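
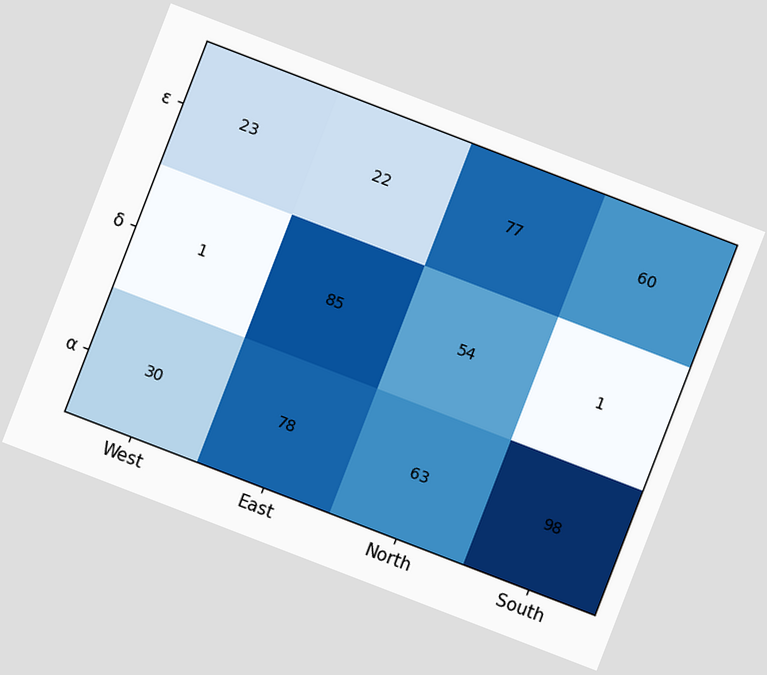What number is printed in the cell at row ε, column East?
The chart is tilted about 21° clockwise. The (ε, East) cell reads 22.

22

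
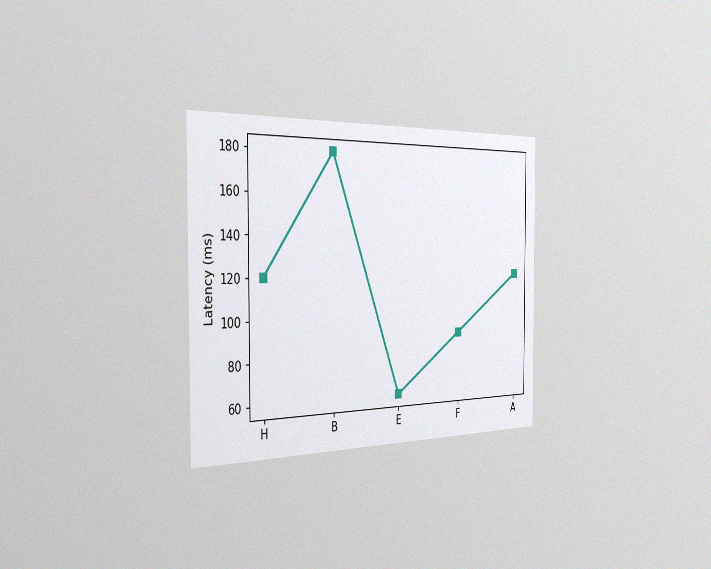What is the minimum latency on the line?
60ms

The chart is viewed slightly from the left, with some photo noise. The lowest point is at E, and reading across to the y-axis gives 60ms.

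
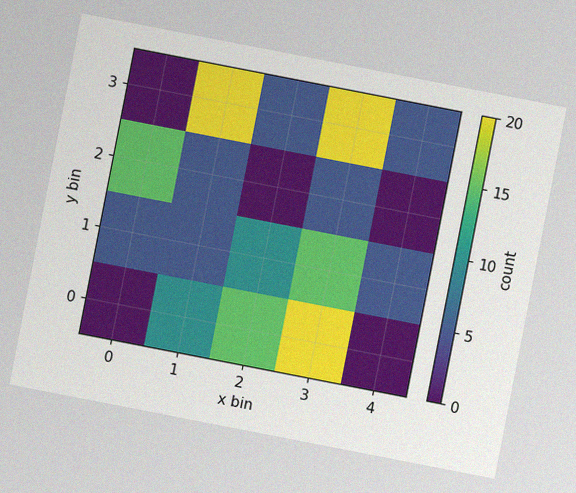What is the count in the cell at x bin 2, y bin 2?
The chart is tilted about 11° clockwise, with some photo noise. Matching the cell (2, 2) against the colorbar gives 0.

0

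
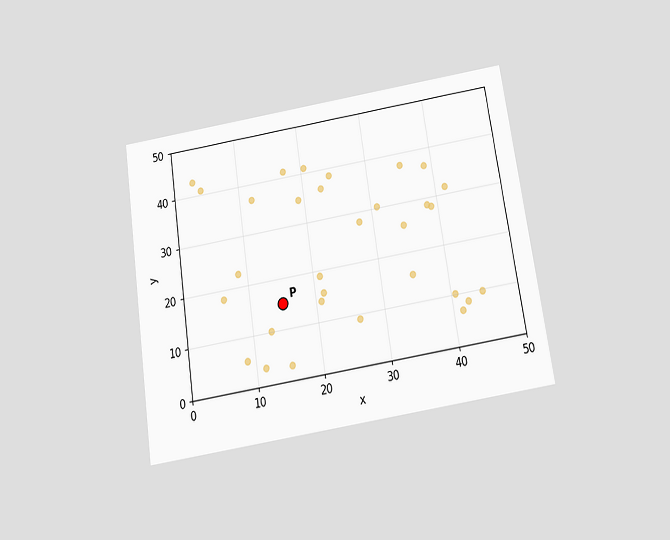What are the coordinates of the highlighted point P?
(15, 15)

The chart is tilted about 9° counter-clockwise and viewed slightly from below. Following the gridlines from P to each axis, P sits at (15, 15).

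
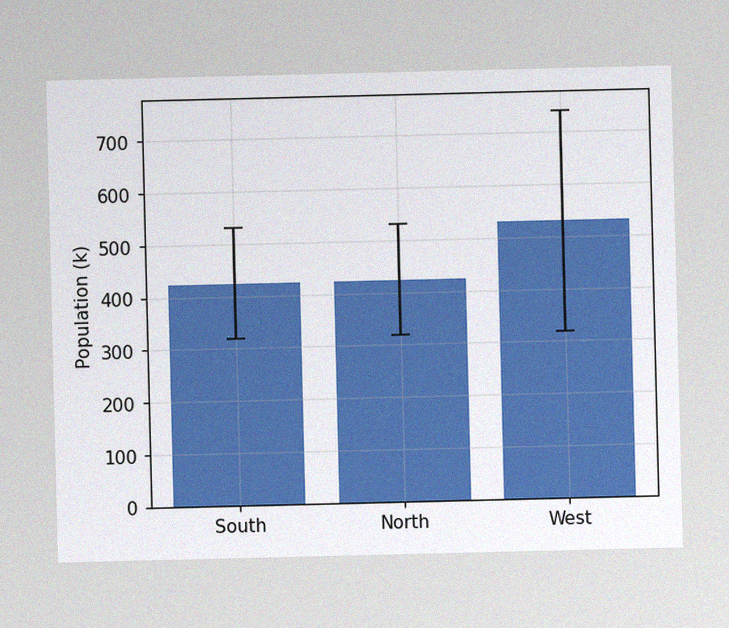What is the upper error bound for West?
742k

The image has some photo noise and uneven lighting. The West bar's upper whisker reaches 742k.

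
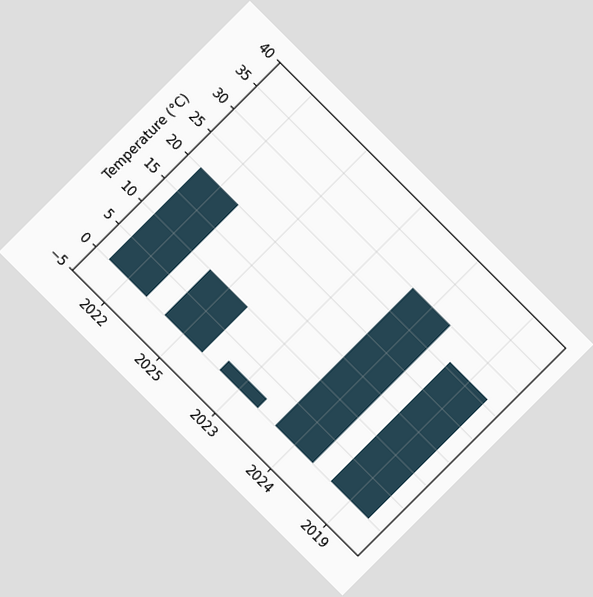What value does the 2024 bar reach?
The chart is tilted about 45° clockwise. Reading along the chart's y-axis, the 2024 bar reaches 30°C.

30°C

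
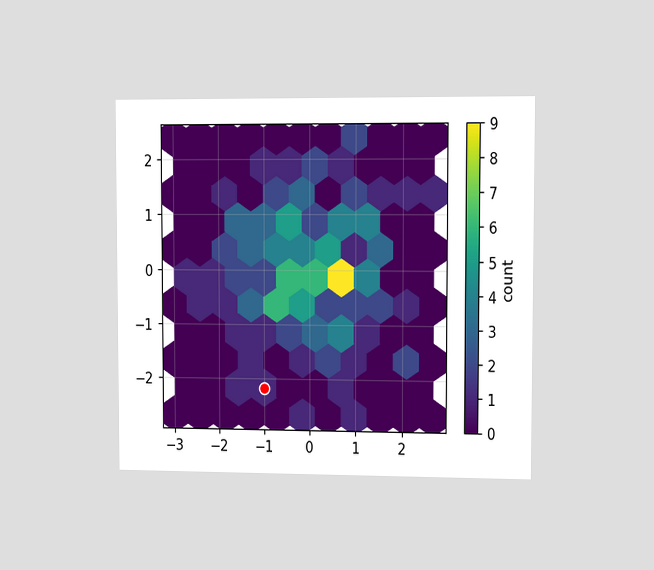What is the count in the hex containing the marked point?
The chart is viewed slightly from the right. The marked hex reads 1 on the colorbar.

1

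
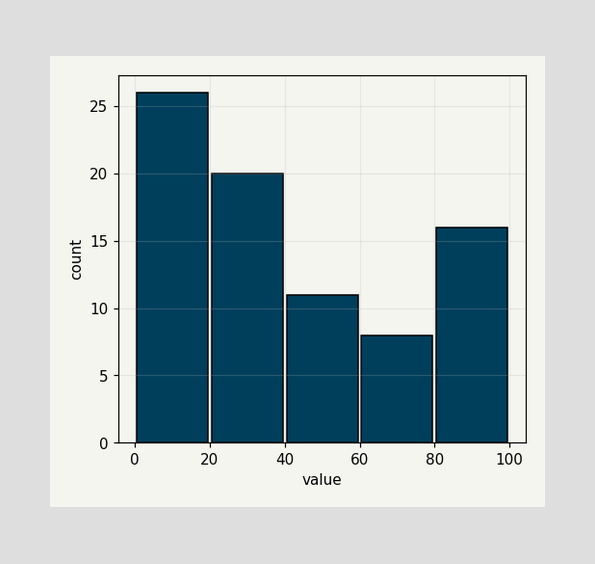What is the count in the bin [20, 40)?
20

The [20, 40) bin has height 20.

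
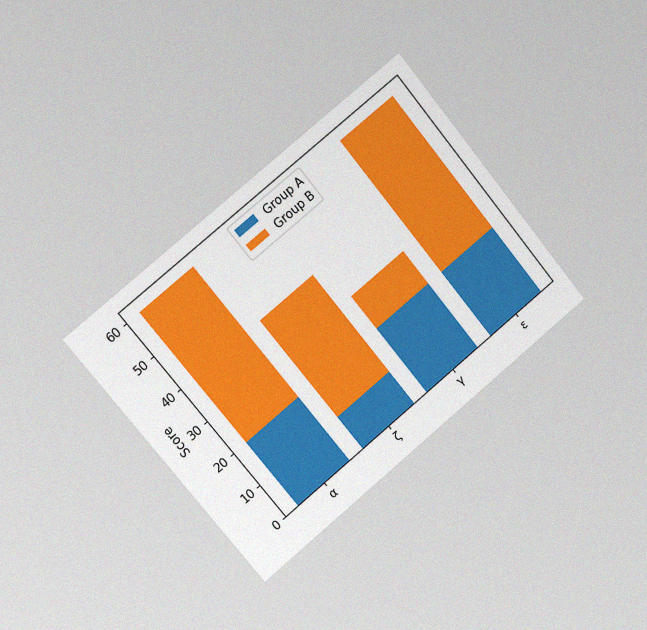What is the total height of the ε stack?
The chart is tilted about 39° counter-clockwise and viewed slightly from the left, with some photo noise. The ε stack's top reaches 60 on the y-axis.

60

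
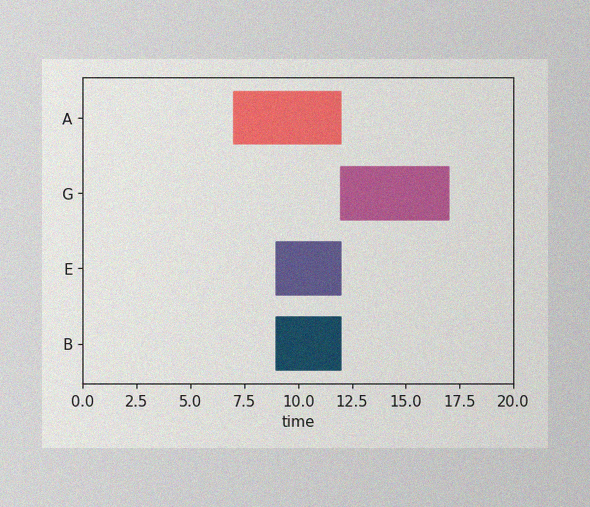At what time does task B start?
9

The image has some photo noise and uneven lighting. The B bar begins at t=9.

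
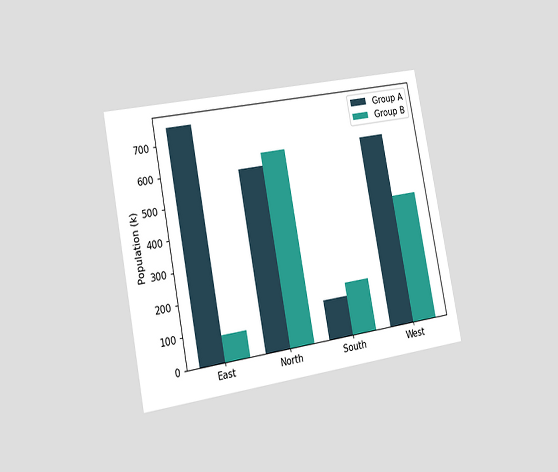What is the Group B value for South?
The chart is tilted about 11° counter-clockwise and viewed slightly from the left. The Group B bar at South reaches 168k on the y-axis.

168k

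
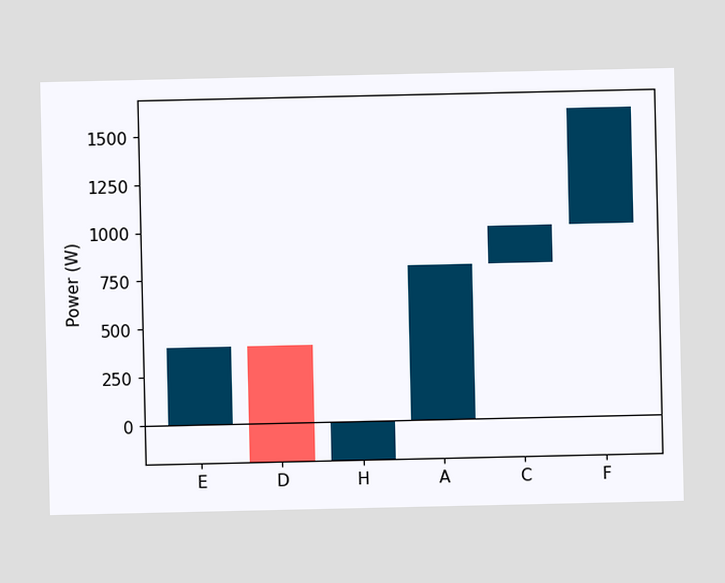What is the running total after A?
After A the running total reaches 800W.

800W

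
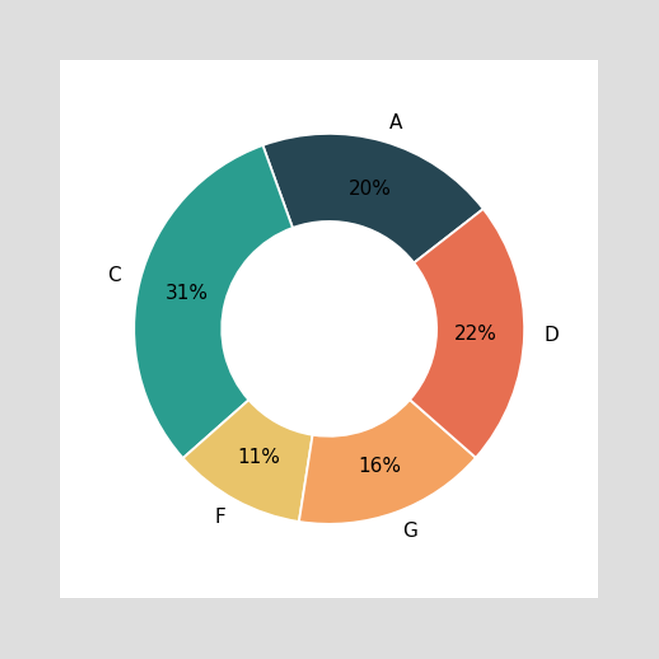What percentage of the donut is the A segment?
20%

The A segment takes up 20% of the ring.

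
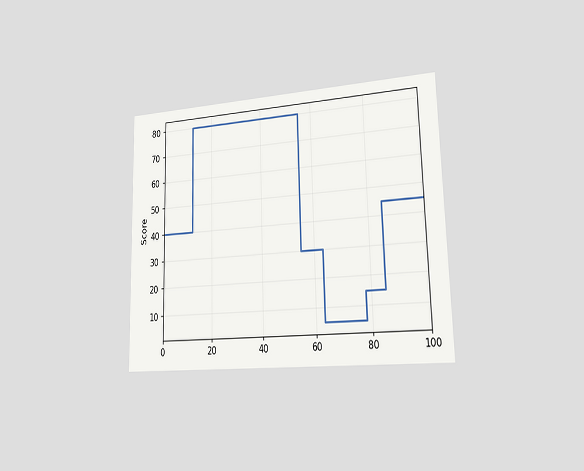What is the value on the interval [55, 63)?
30

The chart is viewed slightly from the right. On [55, 63) the step sits at 30.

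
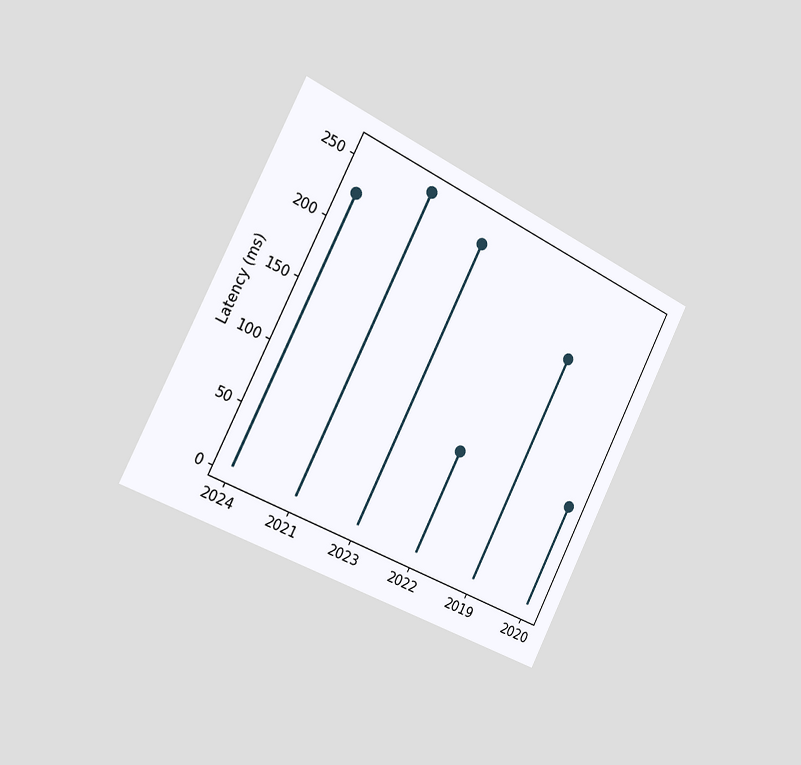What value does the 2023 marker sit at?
240ms

The chart is tilted about 27° clockwise and viewed slightly from the left. The 2023 marker sits at 240ms.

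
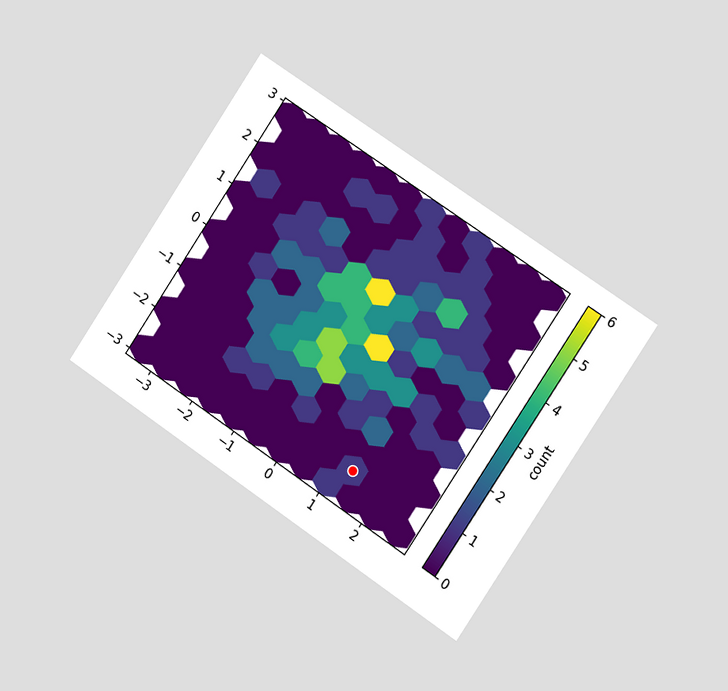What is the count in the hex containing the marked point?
1

The chart is tilted about 34° clockwise and viewed slightly from the right. The marked hex reads 1 on the colorbar.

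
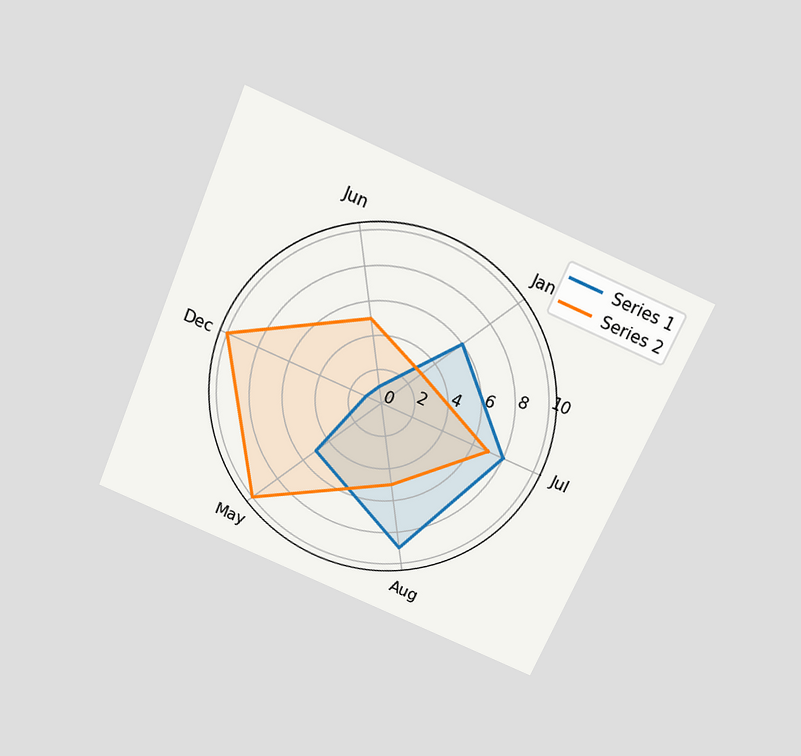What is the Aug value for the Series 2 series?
5

The chart is tilted about 23° clockwise and viewed slightly from above. On the Aug axis, Series 2 reaches 5.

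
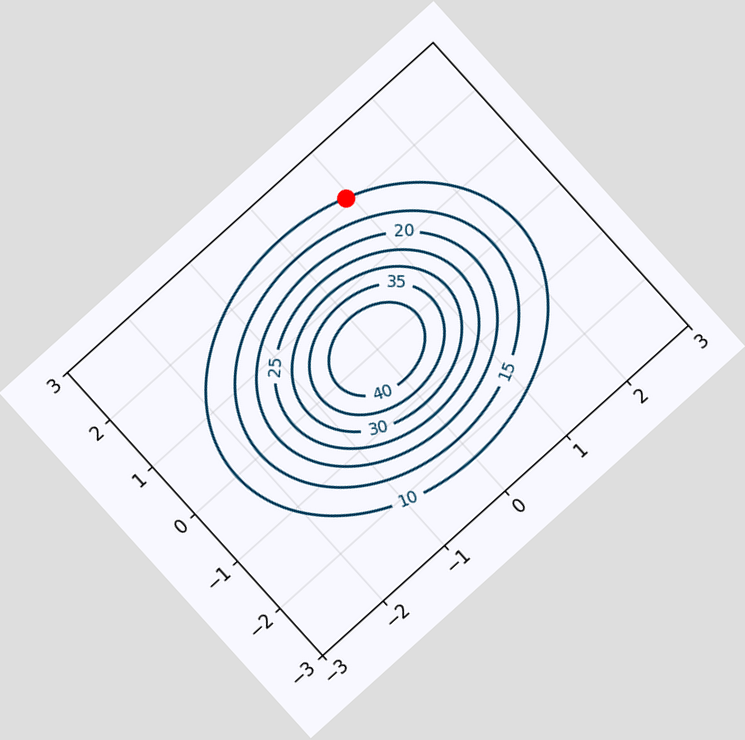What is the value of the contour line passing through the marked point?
10

The chart is tilted about 42° counter-clockwise. The marked point sits on the contour labelled 10.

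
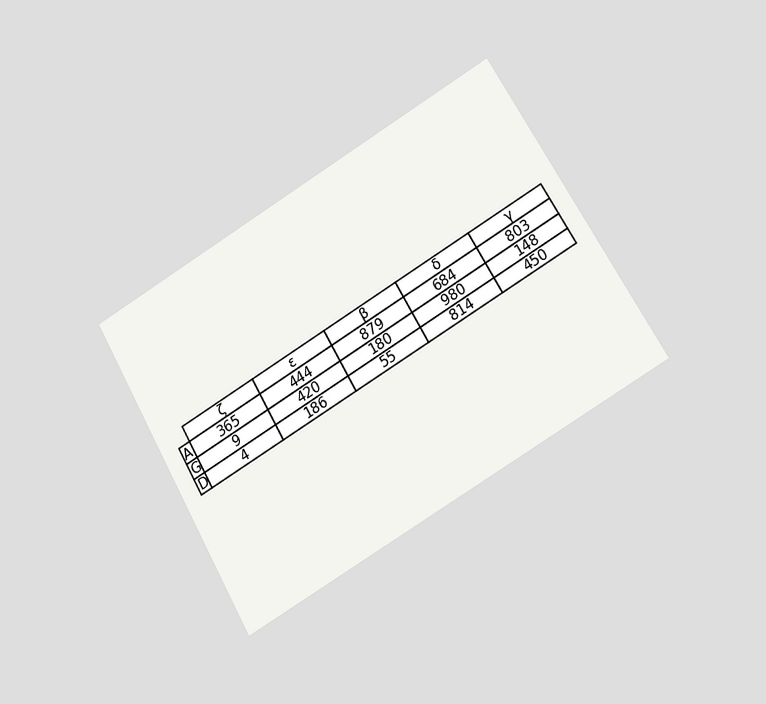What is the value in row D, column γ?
The chart is tilted about 30° counter-clockwise and viewed at a slight angle. The (D, γ) cell reads 450.

450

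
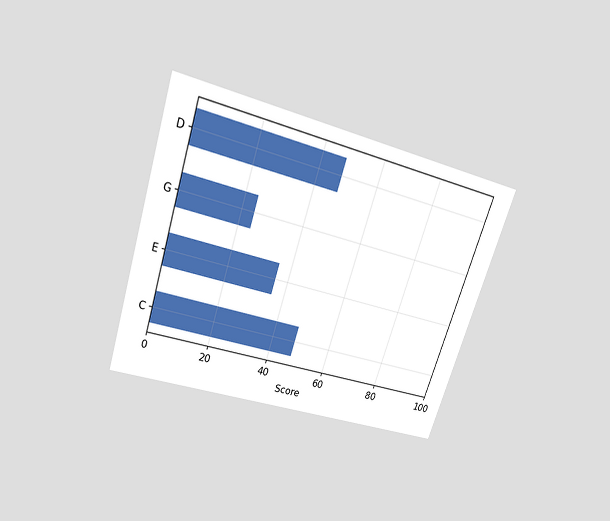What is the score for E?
36

The chart is tilted about 18° clockwise and viewed slightly from above. Reading along the chart's x-axis, the E bar reaches 36.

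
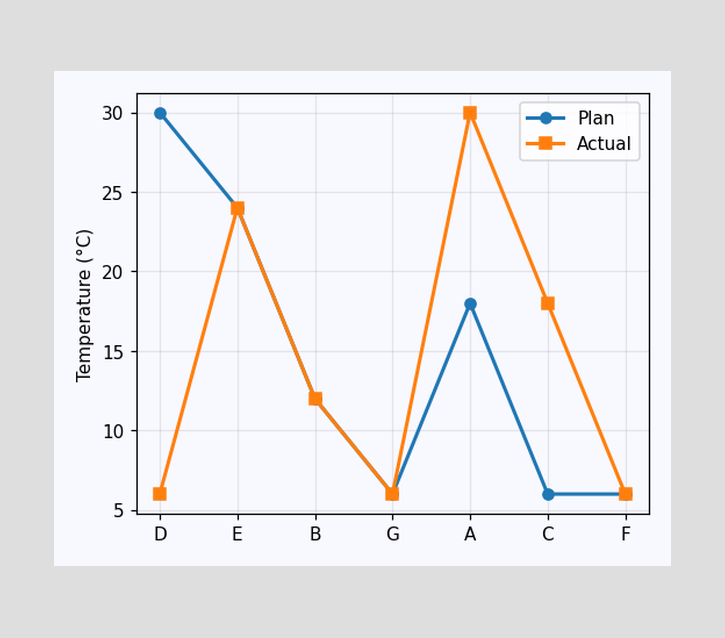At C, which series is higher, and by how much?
Actual, by 12°C

At C, Actual sits above the other line by 12°C.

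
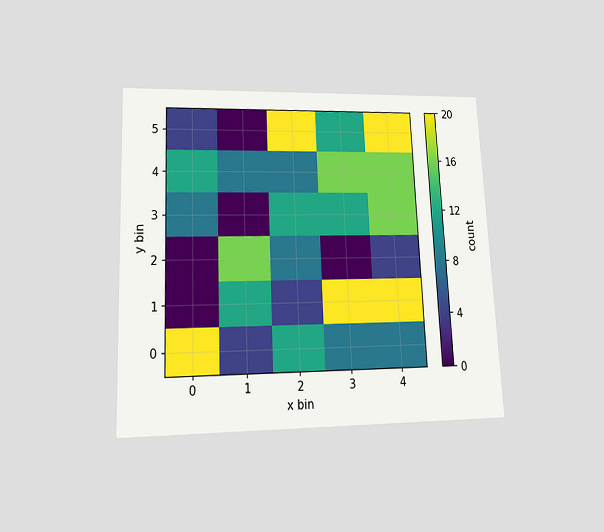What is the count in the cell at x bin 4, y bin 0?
8

The chart is tilted about 2° counter-clockwise and viewed at a slight angle. Matching the cell (4, 0) against the colorbar gives 8.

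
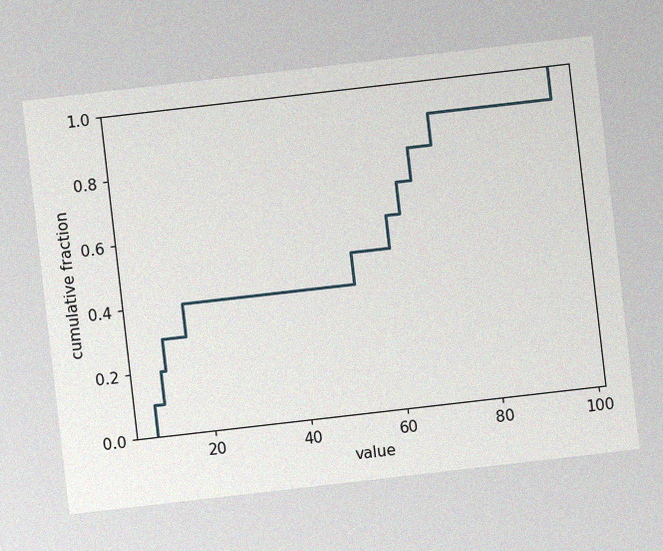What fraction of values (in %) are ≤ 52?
50%

The chart is tilted about 7° counter-clockwise, with some photo noise. At x=52 the ECDF step is at 50%.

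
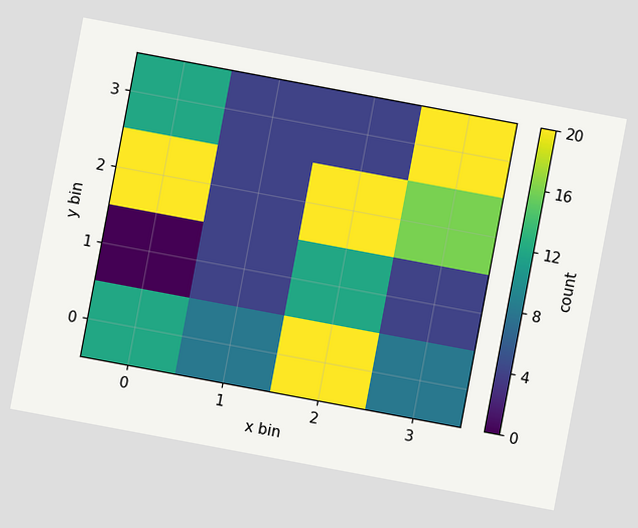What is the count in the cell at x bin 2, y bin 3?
4

The chart is tilted about 11° clockwise. Matching the cell (2, 3) against the colorbar gives 4.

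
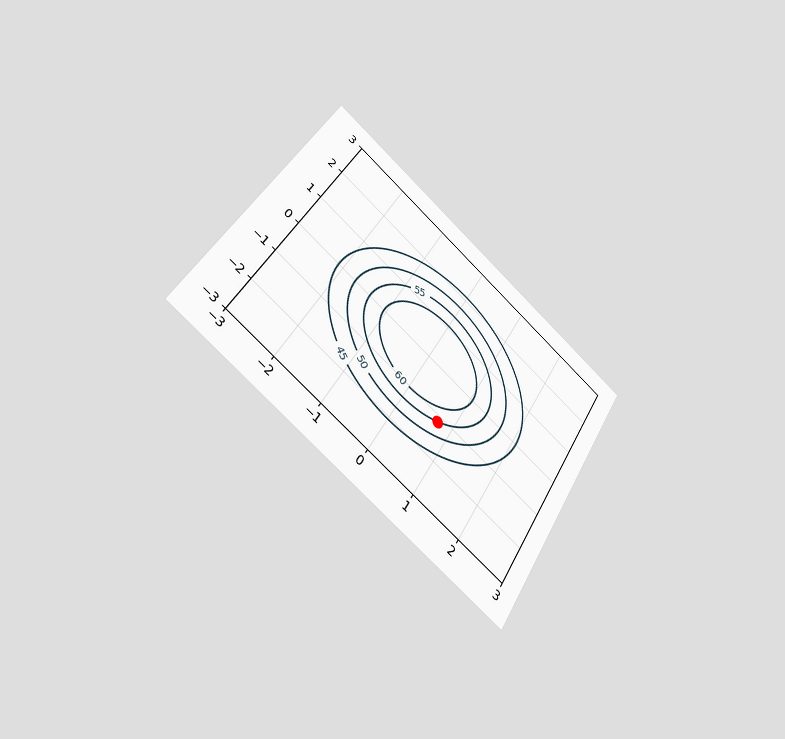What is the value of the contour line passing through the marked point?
The chart is tilted about 32° clockwise and viewed at a slight angle. The marked point sits on the contour labelled 55.

55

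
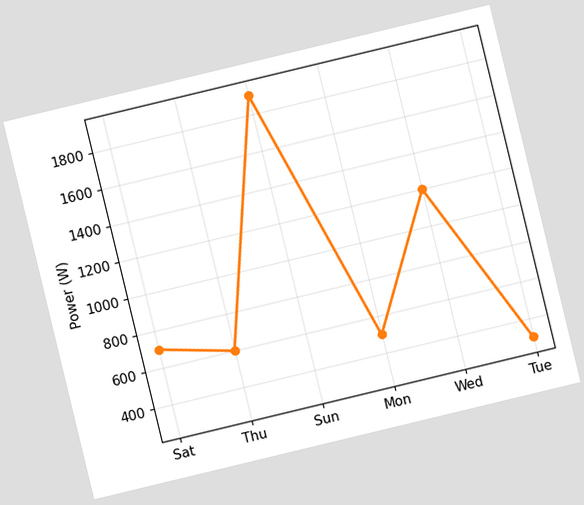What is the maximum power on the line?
1900W

The chart is tilted about 14° counter-clockwise. The highest point is at Sun, and reading across to the y-axis gives 1900W.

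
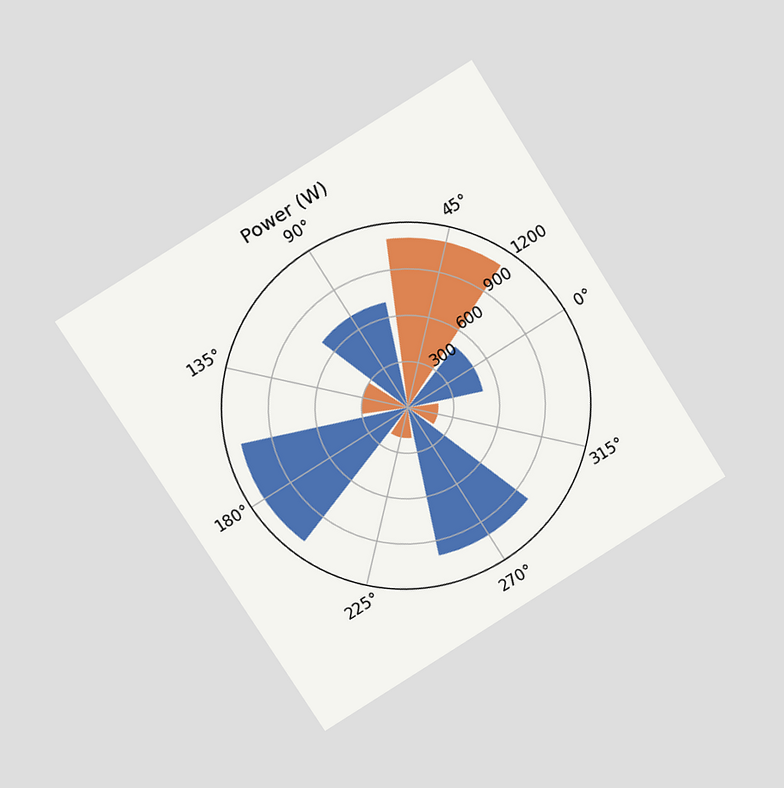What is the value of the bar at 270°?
1000W

The chart is tilted about 32° counter-clockwise and viewed at a slight angle. The bar at 270° reaches 1000W on the radial axis.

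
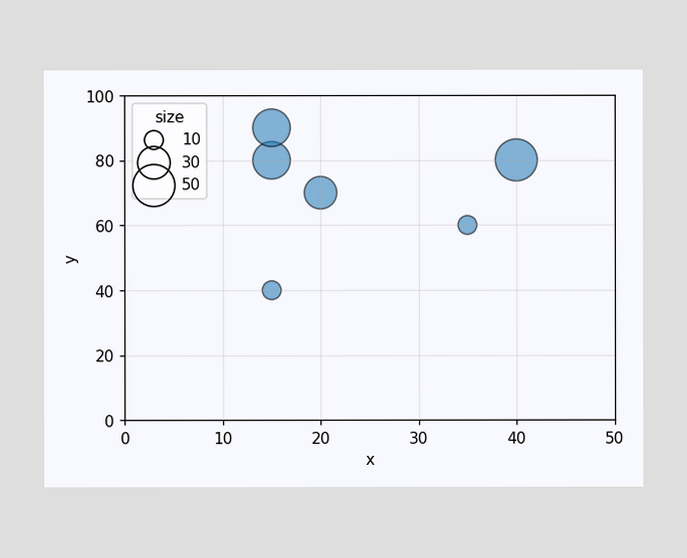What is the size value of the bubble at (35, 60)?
Matching the bubble at (35, 60) against the size legend gives 10.

10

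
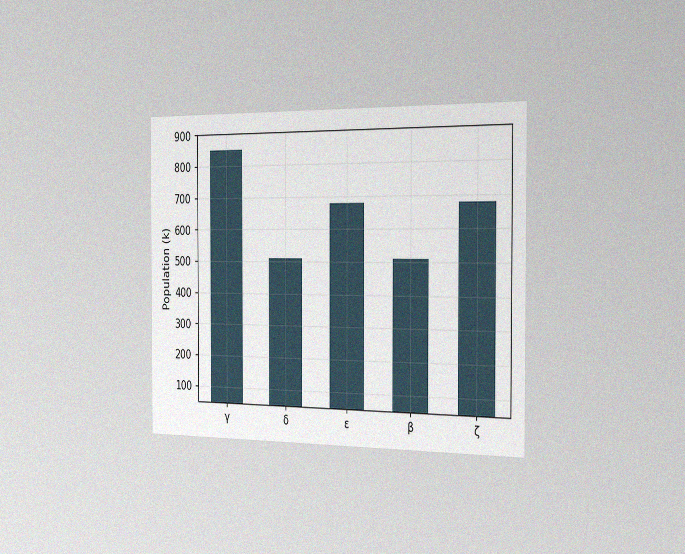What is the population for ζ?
680k

The chart is viewed slightly from the right, with some photo noise. Reading along the chart's y-axis, the ζ bar reaches 680k.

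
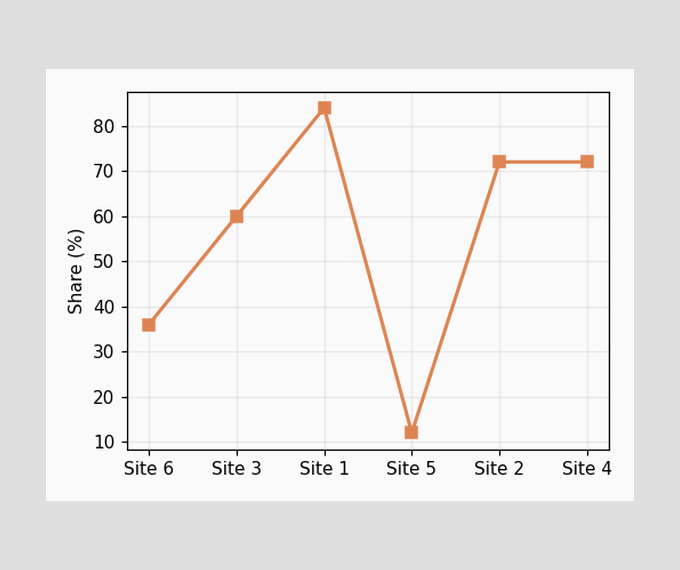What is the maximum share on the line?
The highest point is at Site 1, and reading across to the y-axis gives 84%.

84%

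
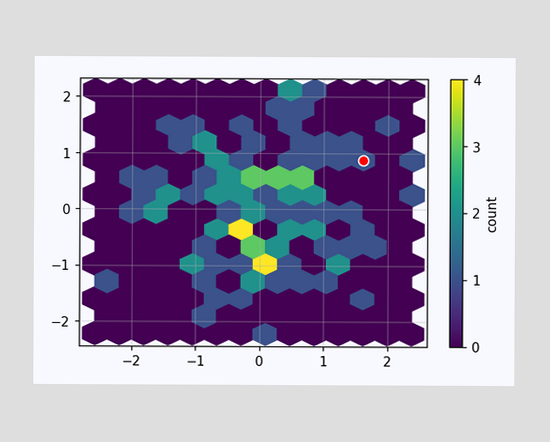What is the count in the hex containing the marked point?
1

The marked hex reads 1 on the colorbar.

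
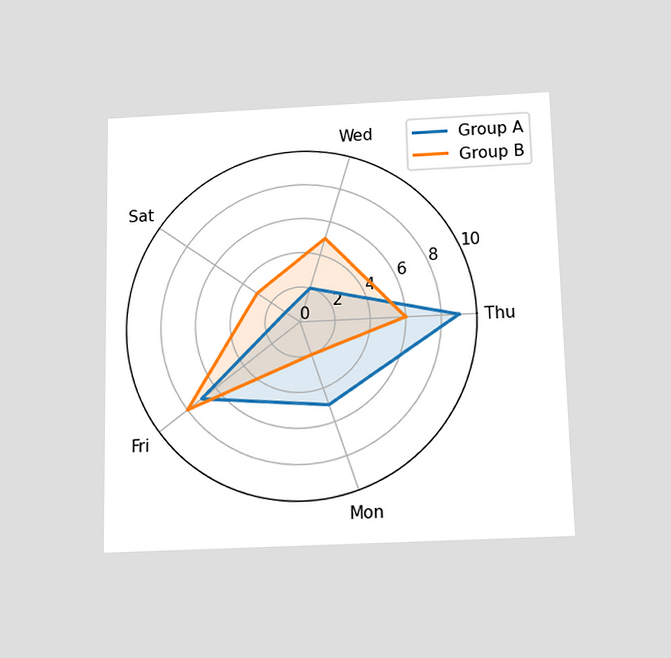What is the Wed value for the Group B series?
5

The chart is viewed slightly from below. On the Wed axis, Group B reaches 5.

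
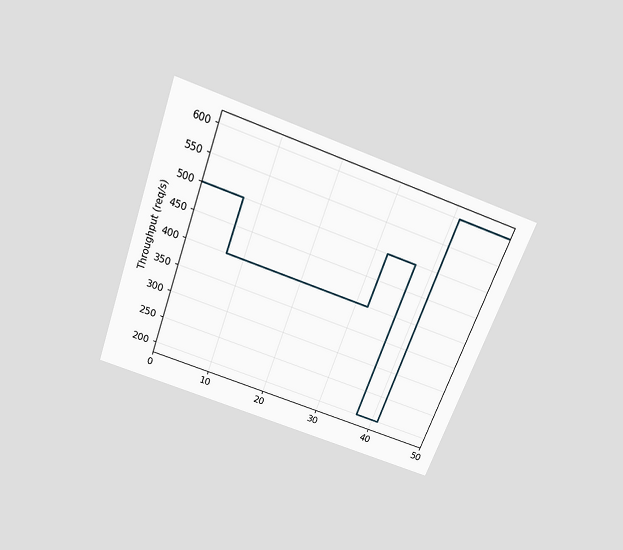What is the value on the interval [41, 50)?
600req/s

The chart is tilted about 20° clockwise and viewed slightly from above. On [41, 50) the step sits at 600req/s.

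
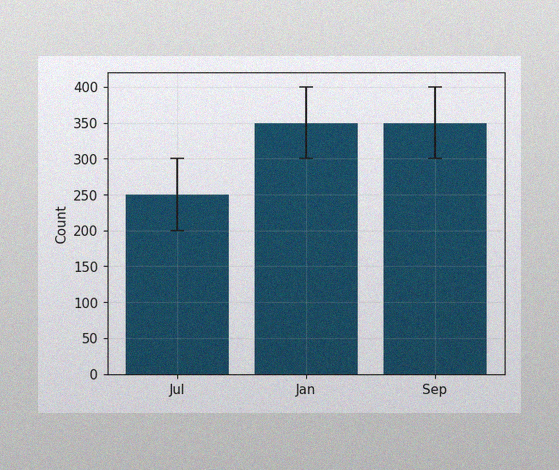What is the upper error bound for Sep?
The image has some photo noise and uneven lighting. The Sep bar's upper whisker reaches 400.

400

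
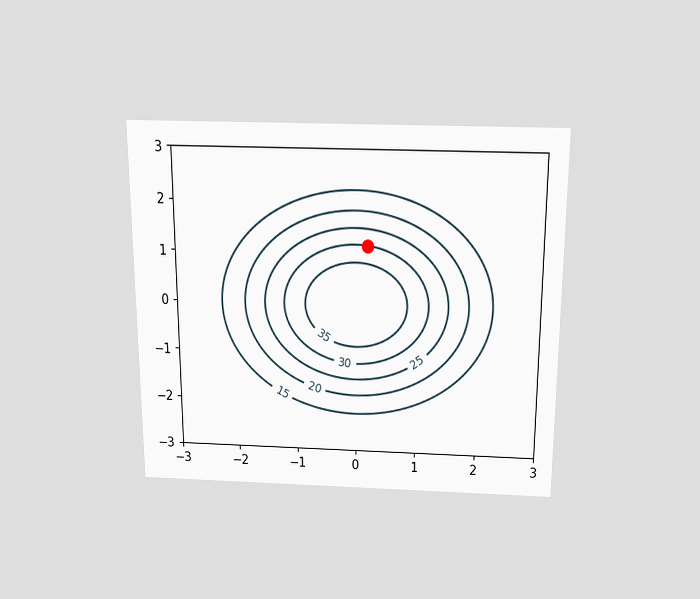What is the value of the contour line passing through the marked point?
The chart is viewed slightly from above. The marked point sits on the contour labelled 30.

30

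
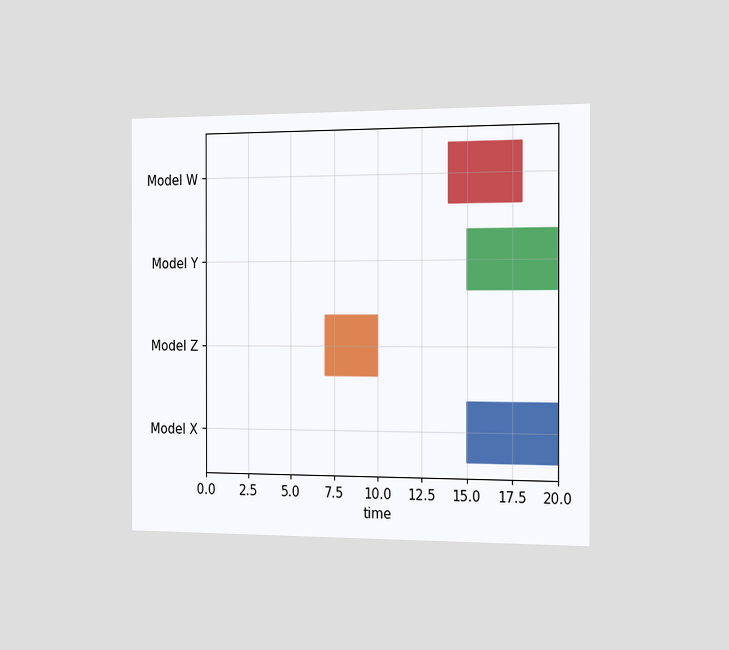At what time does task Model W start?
14

The chart is viewed slightly from the right. The Model W bar begins at t=14.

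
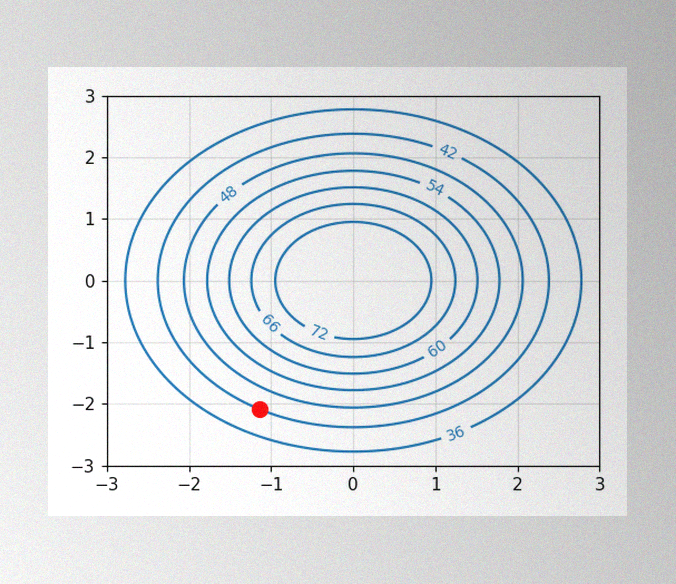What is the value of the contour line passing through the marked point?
The image has some photo noise and uneven lighting. The marked point sits on the contour labelled 42.

42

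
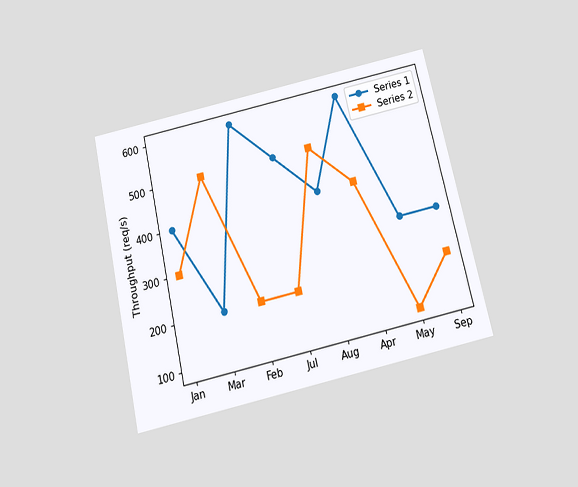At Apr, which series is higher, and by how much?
The chart is tilted about 13° counter-clockwise and viewed slightly from below. At Apr, Series 1 sits above the other line by 200req/s.

Series 1, by 200req/s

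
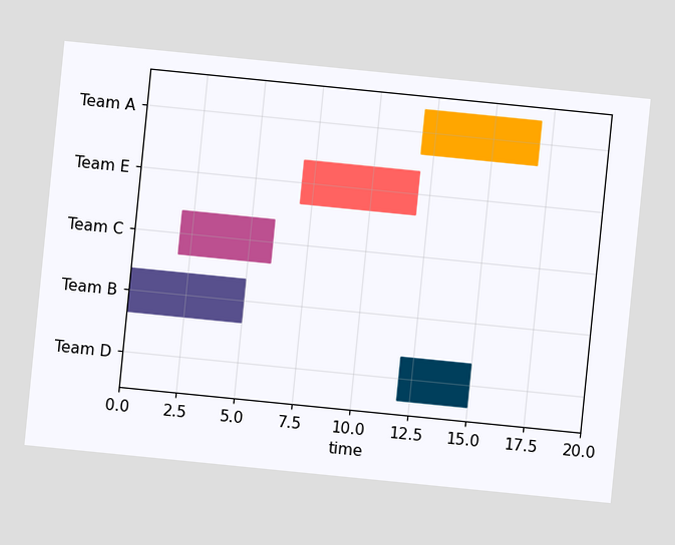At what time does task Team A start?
The chart is tilted about 6° clockwise. The Team A bar begins at t=12.

12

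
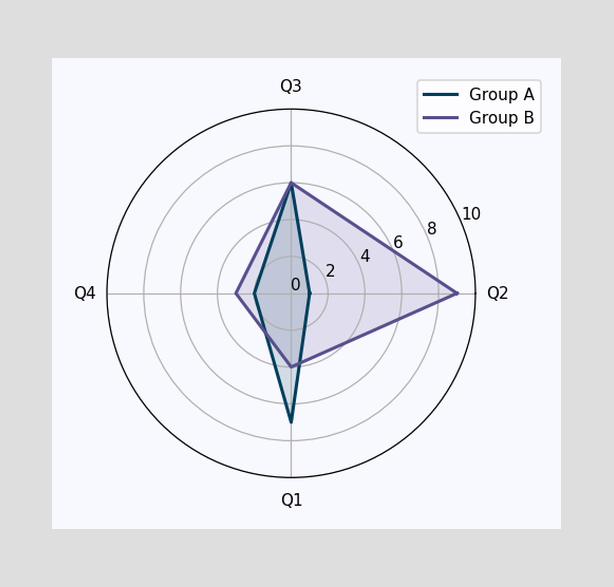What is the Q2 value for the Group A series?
On the Q2 axis, Group A reaches 1.

1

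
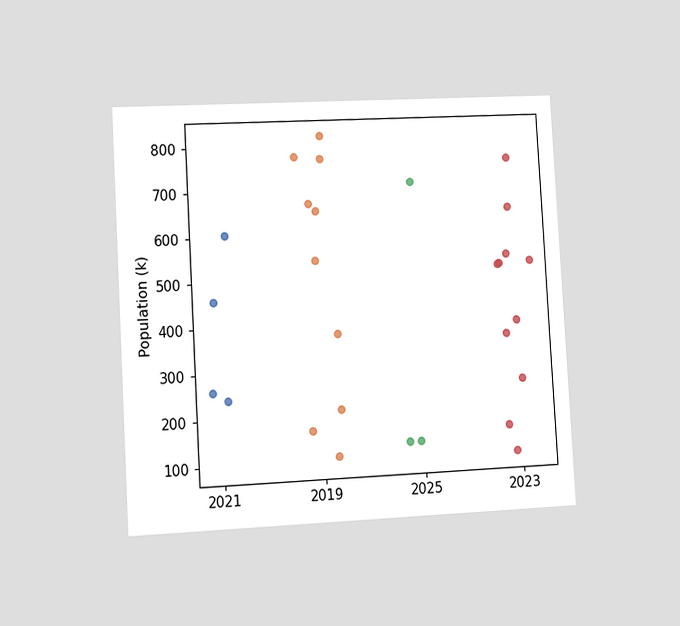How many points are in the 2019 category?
The chart is tilted about 3° counter-clockwise and viewed slightly from the left. Counting the markers in the 2019 column gives 10.

10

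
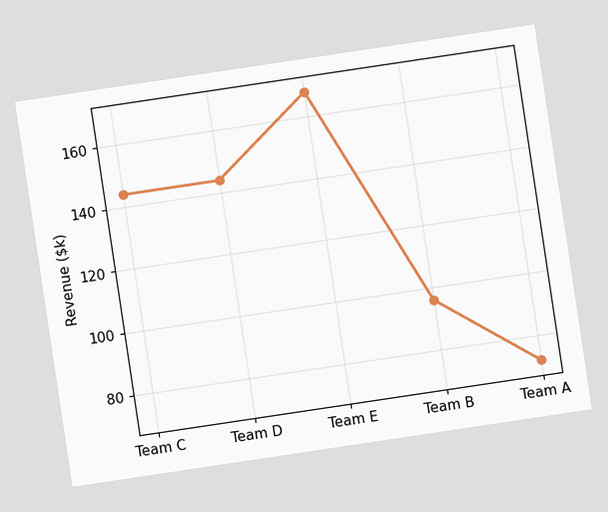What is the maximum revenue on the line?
$168k

The chart is tilted about 9° counter-clockwise. The highest point is at Team E, and reading across to the y-axis gives $168k.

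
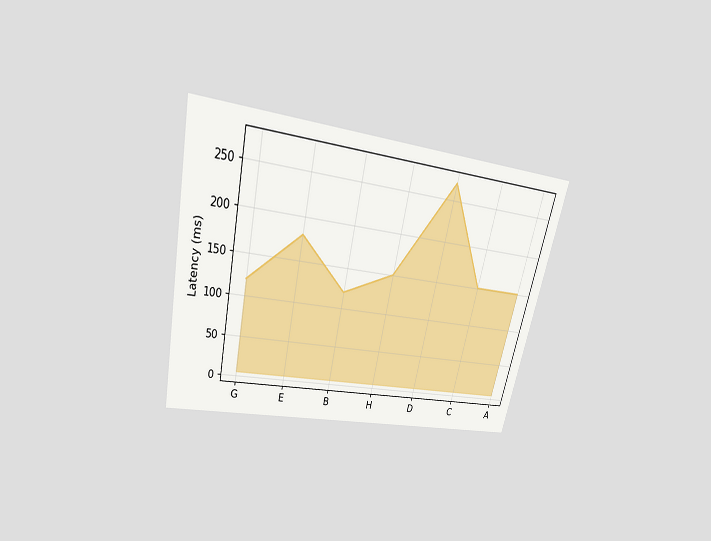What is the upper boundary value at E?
180ms

The chart is tilted about 13° clockwise and viewed slightly from above. At E the upper boundary is at 180ms.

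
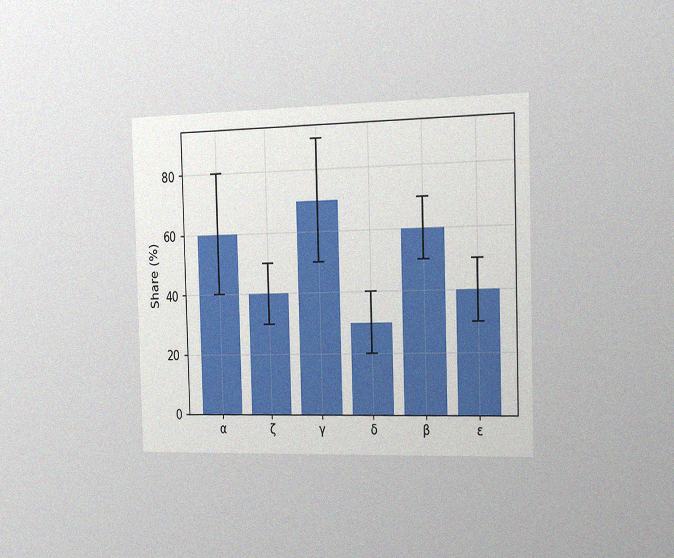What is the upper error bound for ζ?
The chart is viewed slightly from the right, with some photo noise. The ζ bar's upper whisker reaches 50%.

50%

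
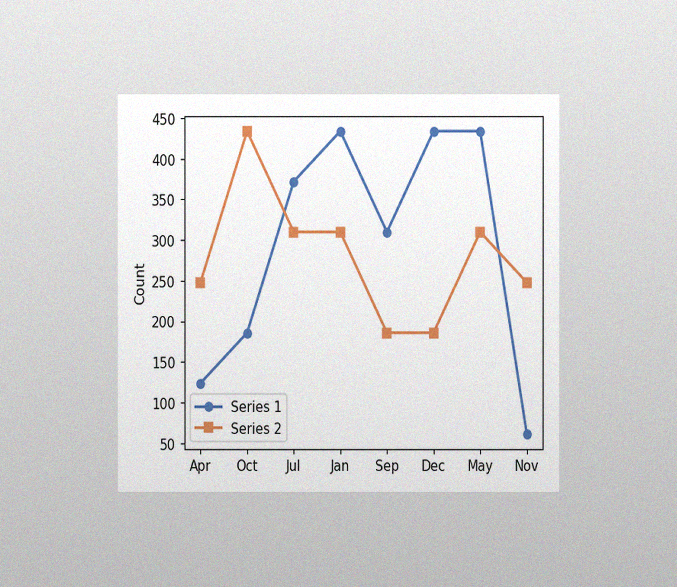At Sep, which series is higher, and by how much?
Series 1, by 124

The chart is viewed at a slight angle, with some photo noise. At Sep, Series 1 sits above the other line by 124.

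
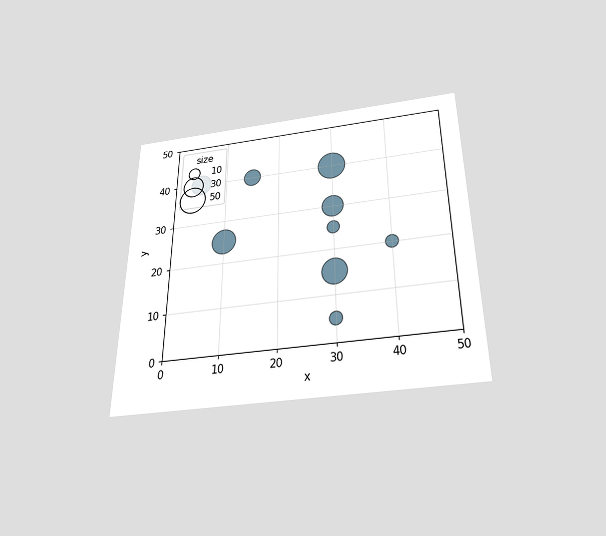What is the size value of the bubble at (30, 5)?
10

The chart is viewed slightly from below. Matching the bubble at (30, 5) against the size legend gives 10.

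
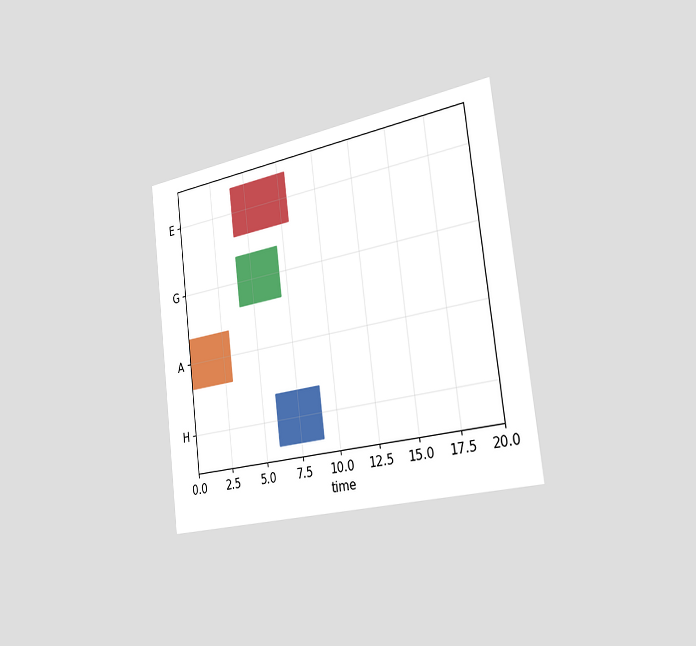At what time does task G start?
4

The chart is tilted about 7° counter-clockwise and viewed slightly from the right. The G bar begins at t=4.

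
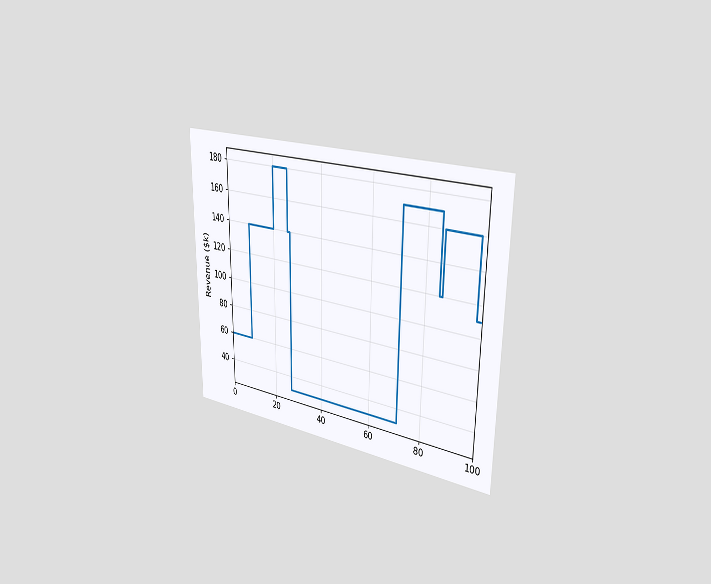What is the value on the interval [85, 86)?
$120k

The chart is viewed slightly from the right. On [85, 86) the step sits at $120k.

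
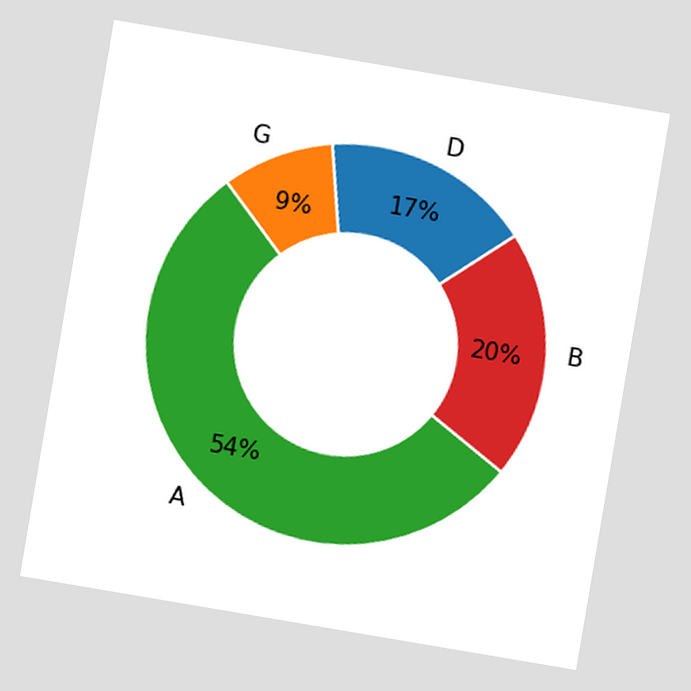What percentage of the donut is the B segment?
The chart is tilted about 10° clockwise. The B segment takes up 20% of the ring.

20%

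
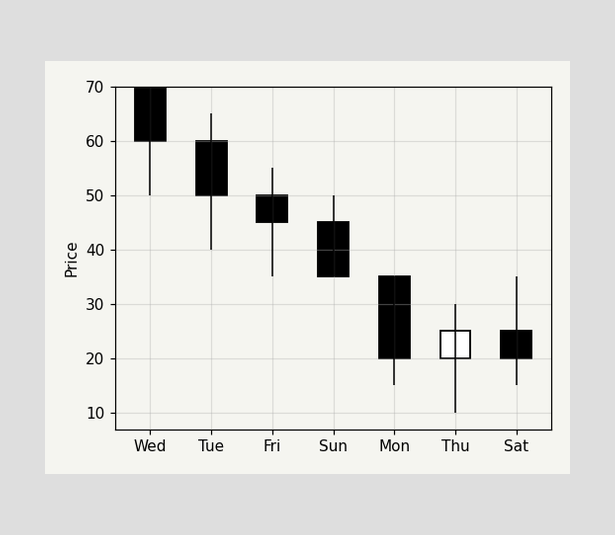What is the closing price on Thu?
The Thu candle closes at 25.

25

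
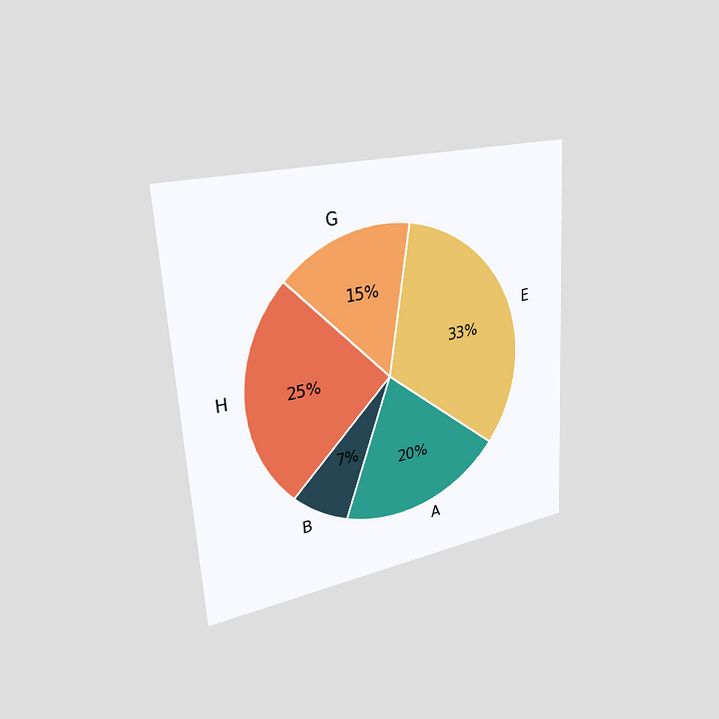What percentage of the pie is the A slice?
20%

The chart is tilted about 3° counter-clockwise and viewed slightly from the left. The A slice takes up 20% of the pie.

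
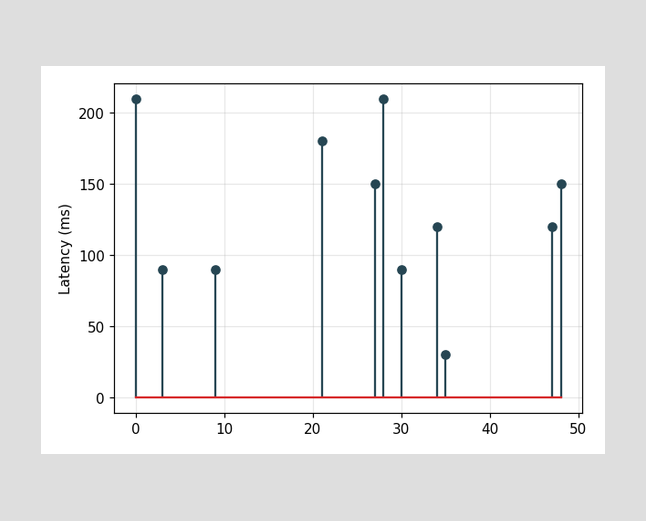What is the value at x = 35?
The stem at x=35 reaches 30ms.

30ms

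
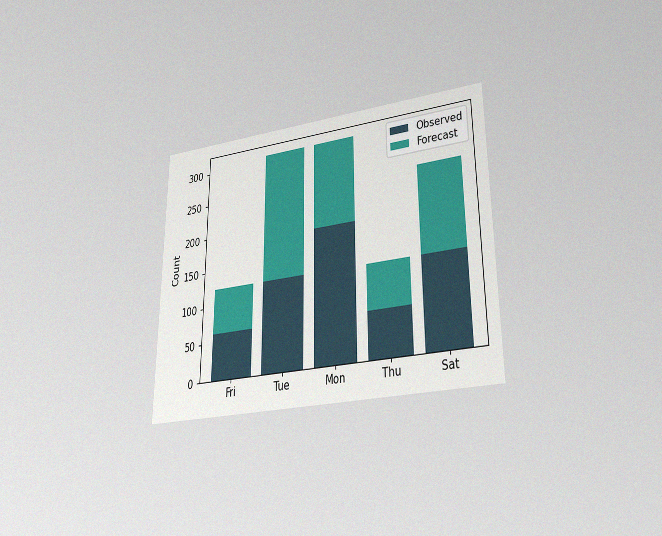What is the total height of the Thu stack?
The chart is viewed at a slight angle, with some photo noise. The Thu stack's top reaches 124 on the y-axis.

124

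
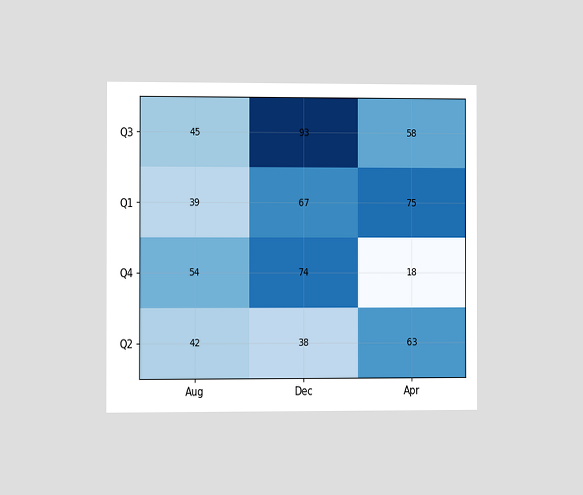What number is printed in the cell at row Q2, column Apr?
The chart is viewed slightly from the left. The (Q2, Apr) cell reads 63.

63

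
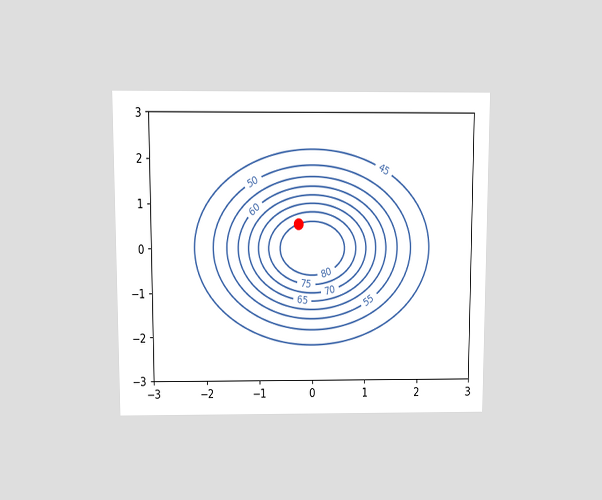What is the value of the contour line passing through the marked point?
80

The chart is viewed at a slight angle. The marked point sits on the contour labelled 80.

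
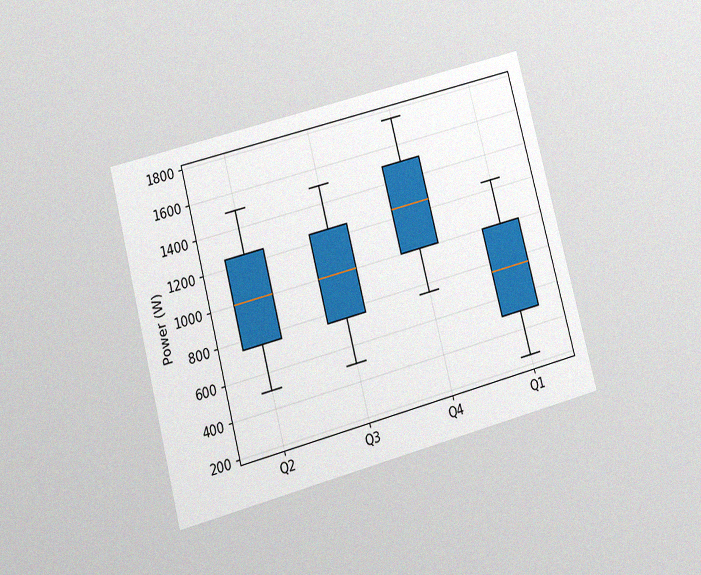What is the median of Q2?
1000W

The chart is tilted about 15° counter-clockwise and viewed at a slight angle, with some photo noise. The median line in the Q2 box sits at 1000W.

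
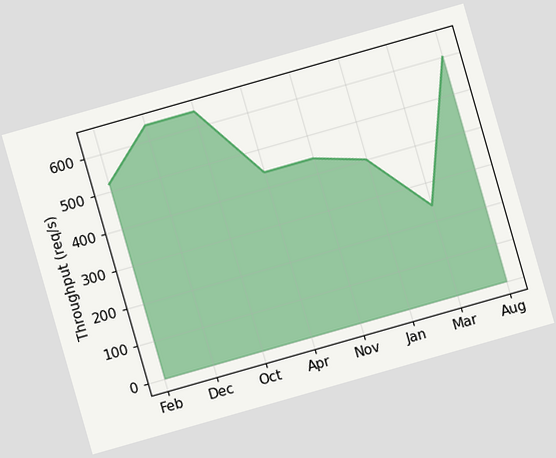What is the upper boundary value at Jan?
The chart is tilted about 16° counter-clockwise. At Jan the upper boundary is at 400req/s.

400req/s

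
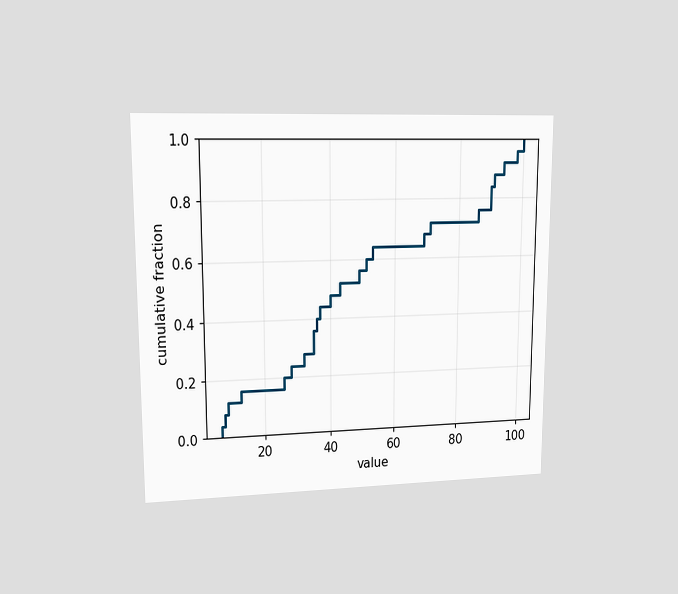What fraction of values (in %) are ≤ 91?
88%

The chart is viewed at a slight angle. At x=91 the ECDF step is at 88%.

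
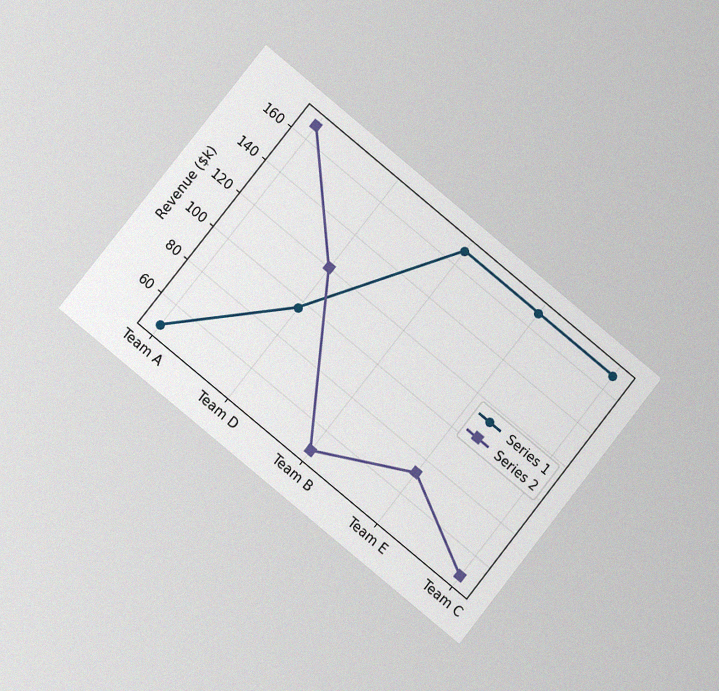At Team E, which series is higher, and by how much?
The chart is tilted about 39° clockwise and viewed at a slight angle, with some photo noise. At Team E, Series 1 sits above the other line by $96k.

Series 1, by $96k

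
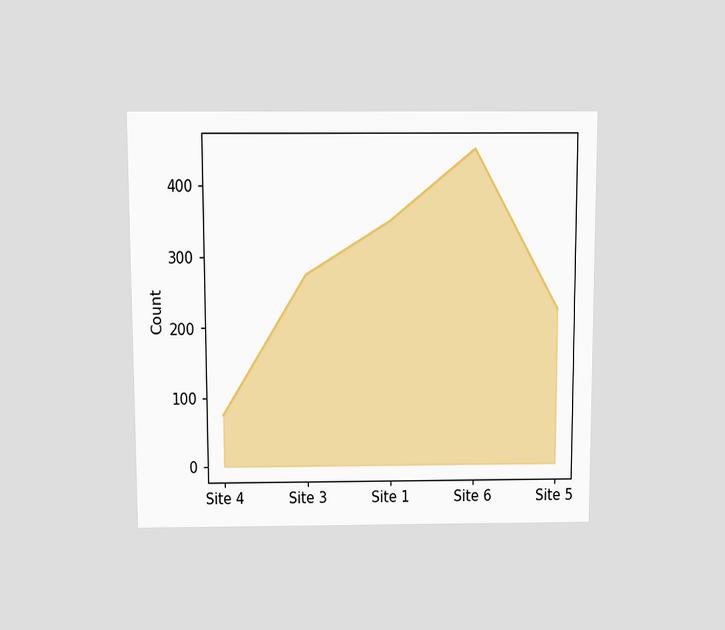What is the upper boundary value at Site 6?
The chart is viewed slightly from above. At Site 6 the upper boundary is at 450.

450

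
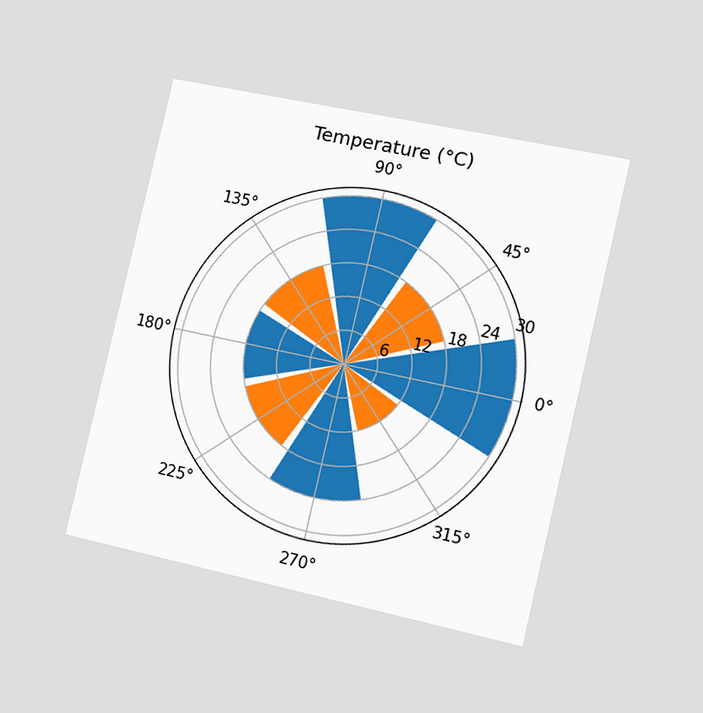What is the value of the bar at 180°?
The chart is tilted about 13° clockwise and viewed slightly from the right. The bar at 180° reaches 18°C on the radial axis.

18°C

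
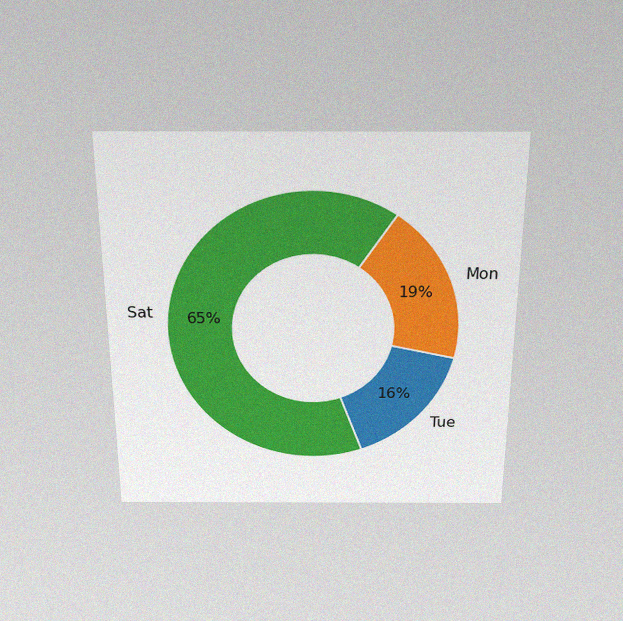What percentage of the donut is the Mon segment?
The chart is viewed slightly from above, with some photo noise. The Mon segment takes up 19% of the ring.

19%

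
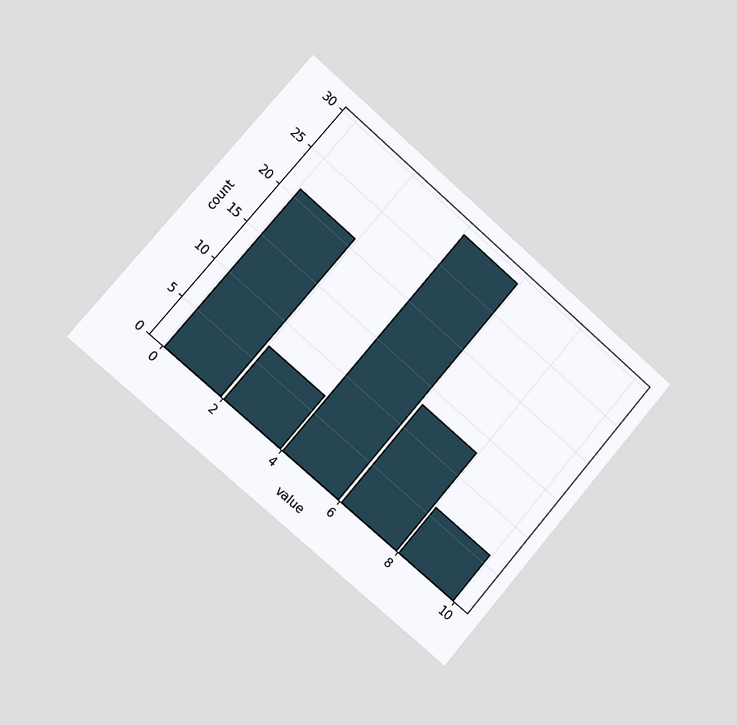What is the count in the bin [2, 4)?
7

The chart is tilted about 41° clockwise and viewed slightly from the left. The [2, 4) bin has height 7.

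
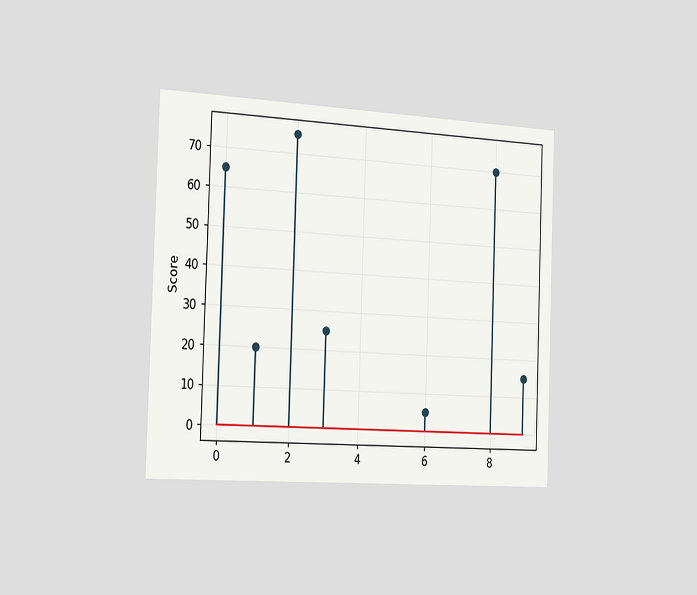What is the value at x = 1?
The chart is viewed slightly from the left. The stem at x=1 reaches 20.

20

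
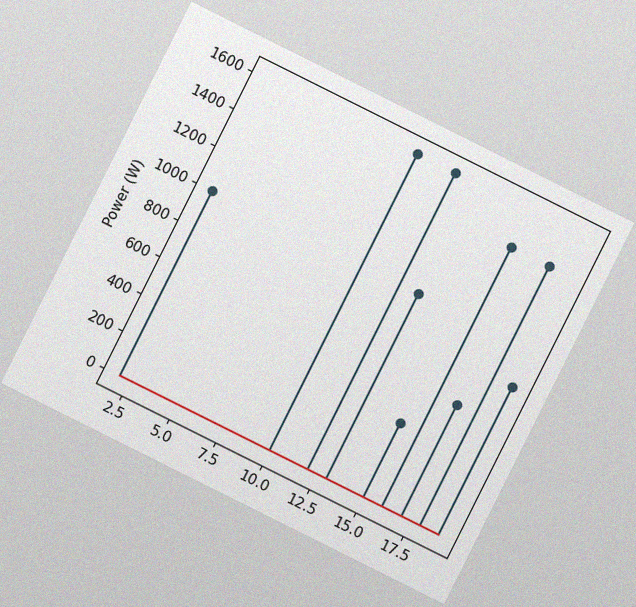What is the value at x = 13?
1000W

The chart is tilted about 27° clockwise, with some photo noise. The stem at x=13 reaches 1000W.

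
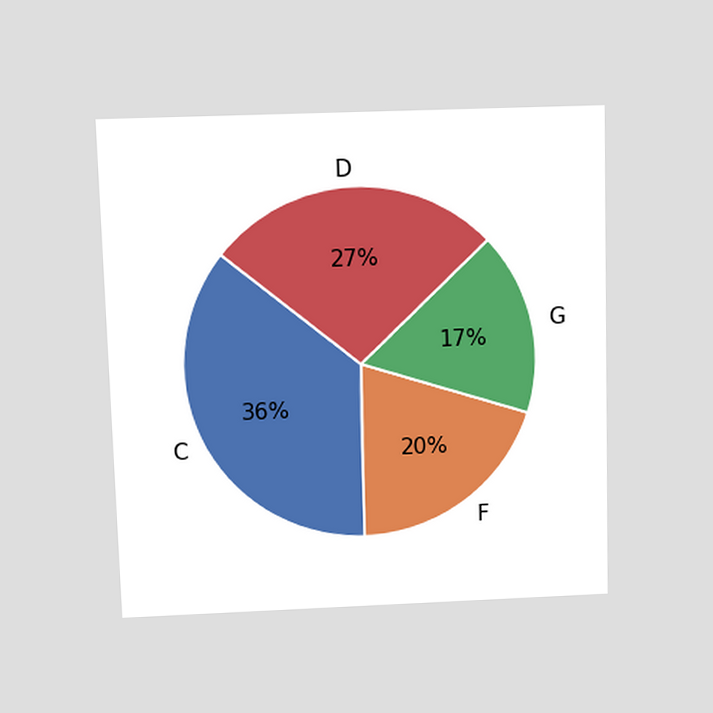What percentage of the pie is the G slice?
17%

The chart is viewed slightly from above. The G slice takes up 17% of the pie.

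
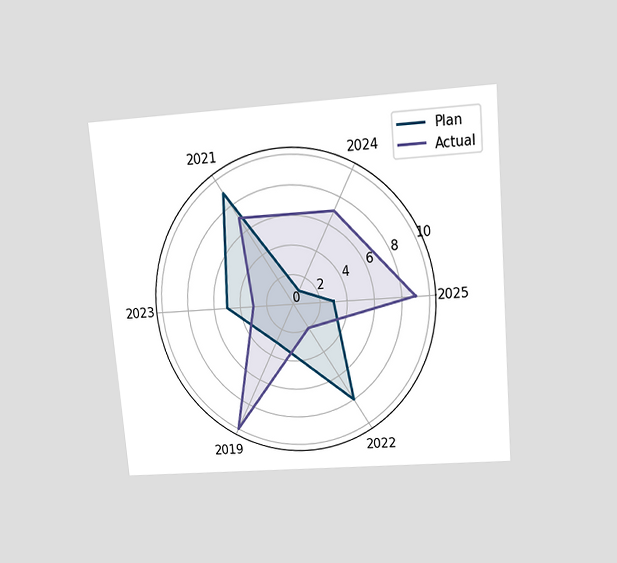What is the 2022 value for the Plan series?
The chart is tilted about 5° counter-clockwise and viewed slightly from above. On the 2022 axis, Plan reaches 8.

8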